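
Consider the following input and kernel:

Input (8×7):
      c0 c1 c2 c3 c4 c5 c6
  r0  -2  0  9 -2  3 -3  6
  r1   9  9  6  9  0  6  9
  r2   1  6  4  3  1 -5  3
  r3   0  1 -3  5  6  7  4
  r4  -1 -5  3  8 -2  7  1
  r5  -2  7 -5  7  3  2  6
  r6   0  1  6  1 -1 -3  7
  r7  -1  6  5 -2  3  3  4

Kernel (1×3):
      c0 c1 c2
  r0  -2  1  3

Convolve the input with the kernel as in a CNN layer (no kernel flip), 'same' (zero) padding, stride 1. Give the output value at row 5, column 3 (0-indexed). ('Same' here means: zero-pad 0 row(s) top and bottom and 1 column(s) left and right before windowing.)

The receptive field on the zero-padded input at this output position is [-5 7 3]. Elementwise product with the kernel and sum: -5·-2 + 7·1 + 3·3.

26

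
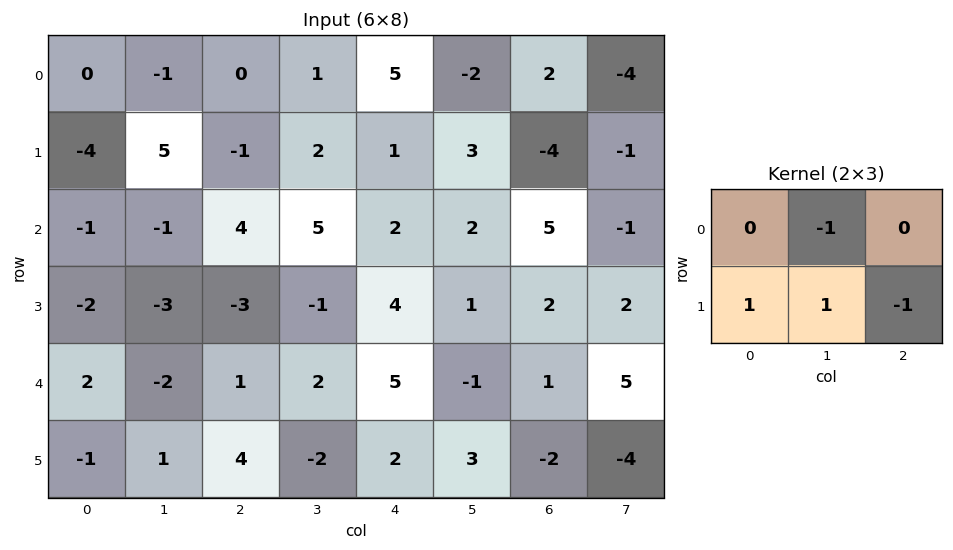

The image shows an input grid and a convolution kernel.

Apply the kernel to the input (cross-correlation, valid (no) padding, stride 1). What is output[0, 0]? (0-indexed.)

The receptive field on the input at this output position is [0 -1 0 / -4 5 -1]. Elementwise product with the kernel and sum: -1·-1 + -4·1 + 5·1 + -1·-1.

3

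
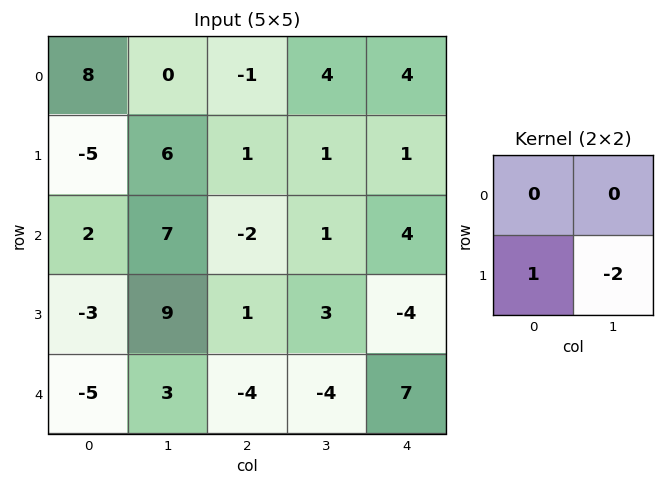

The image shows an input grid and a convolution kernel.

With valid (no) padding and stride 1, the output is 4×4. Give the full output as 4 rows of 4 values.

-17 4 -1 -1
-12 11 -4 -7
-21 7 -5 11
-11 11 4 -18

Output[0,0]: The receptive field on the input at this output position is [8 0 / -5 6]. Elementwise product with the kernel and sum: -5·1 + 6·-2.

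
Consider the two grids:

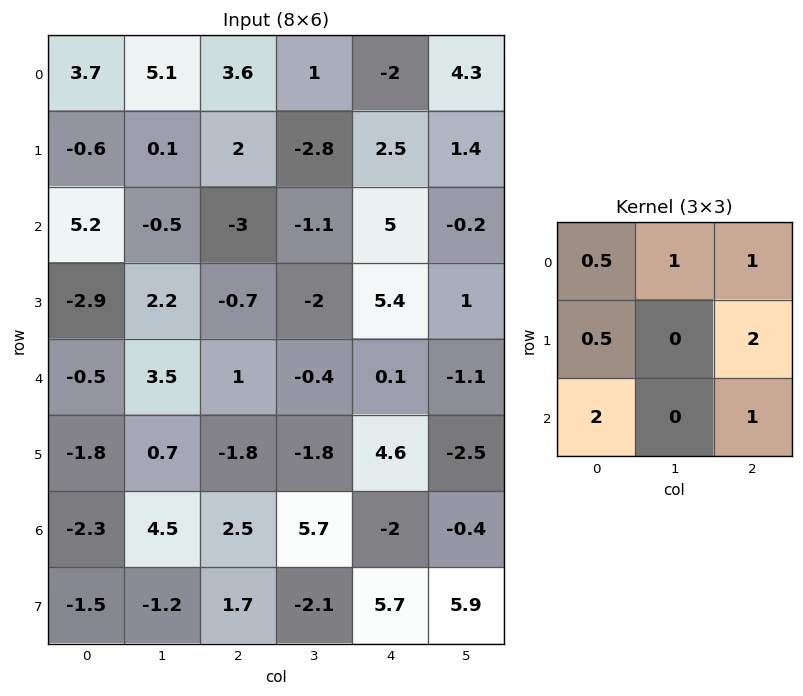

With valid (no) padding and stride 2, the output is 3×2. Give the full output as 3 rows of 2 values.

21.65 5.8
-3.75 14.95
-2.35 11.5

Output[0,0]: The receptive field on the input at this output position is [3.7 5.1 3.6 / -0.6 0.1 2 / 5.2 -0.5 -3]. Elementwise product with the kernel and sum: 3.7·0.5 + 5.1·1 + 3.6·1 + -0.6·0.5 + 2·2 + 5.2·2 + -3·1.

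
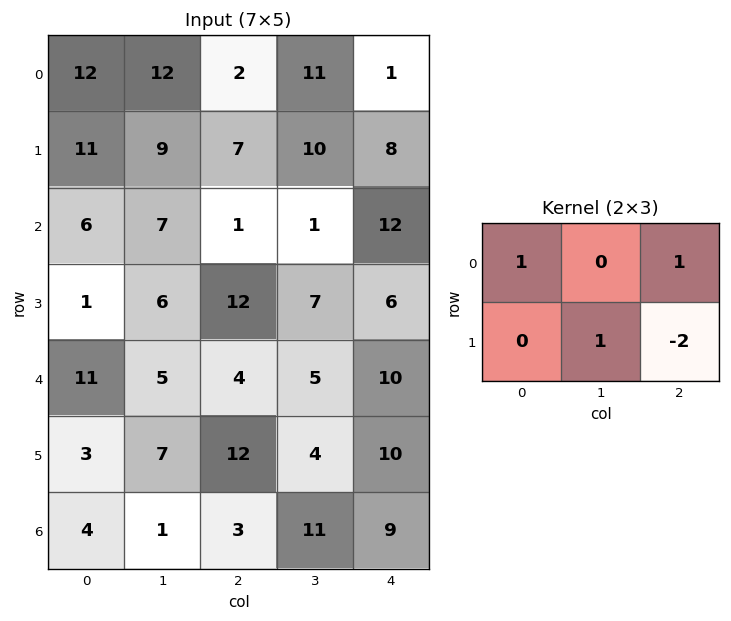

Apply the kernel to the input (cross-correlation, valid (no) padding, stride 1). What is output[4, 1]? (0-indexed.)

14

The receptive field on the input at this output position is [5 4 5 / 7 12 4]. Elementwise product with the kernel and sum: 5·1 + 5·1 + 12·1 + 4·-2.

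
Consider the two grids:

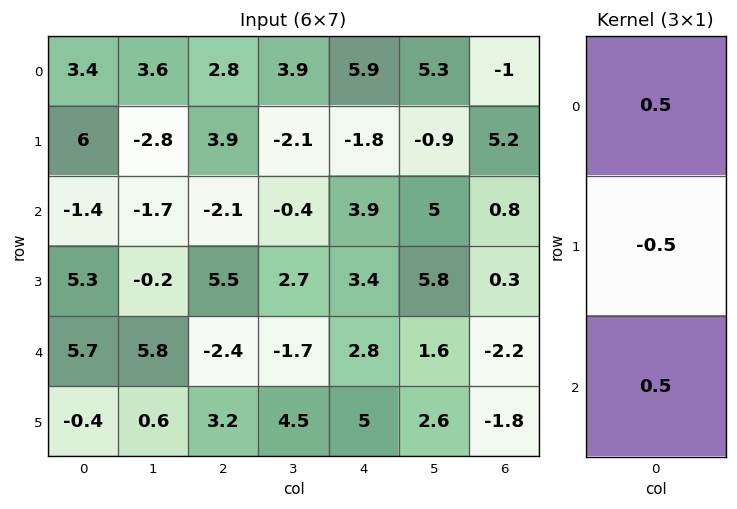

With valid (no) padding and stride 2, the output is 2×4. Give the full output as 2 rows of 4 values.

-2 -1.6 5.8 -2.7
-0.5 -5 1.65 -0.85

Output[0,0]: The receptive field on the input at this output position is [3.4 / 6 / -1.4]. Elementwise product with the kernel and sum: 3.4·0.5 + 6·-0.5 + -1.4·0.5.
Output[0,1]: The receptive field on the input at this output position is [2.8 / 3.9 / -2.1]. Elementwise product with the kernel and sum: 2.8·0.5 + 3.9·-0.5 + -2.1·0.5.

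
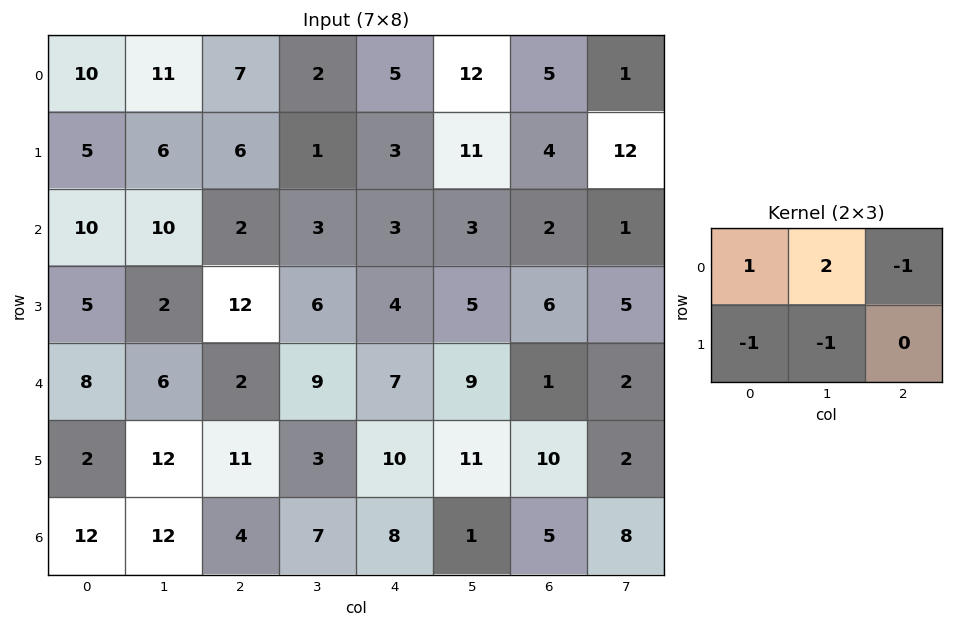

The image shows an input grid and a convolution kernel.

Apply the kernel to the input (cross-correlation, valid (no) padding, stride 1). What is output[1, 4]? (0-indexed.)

15

The receptive field on the input at this output position is [3 11 4 / 3 3 2]. Elementwise product with the kernel and sum: 3·1 + 11·2 + 4·-1 + 3·-1 + 3·-1.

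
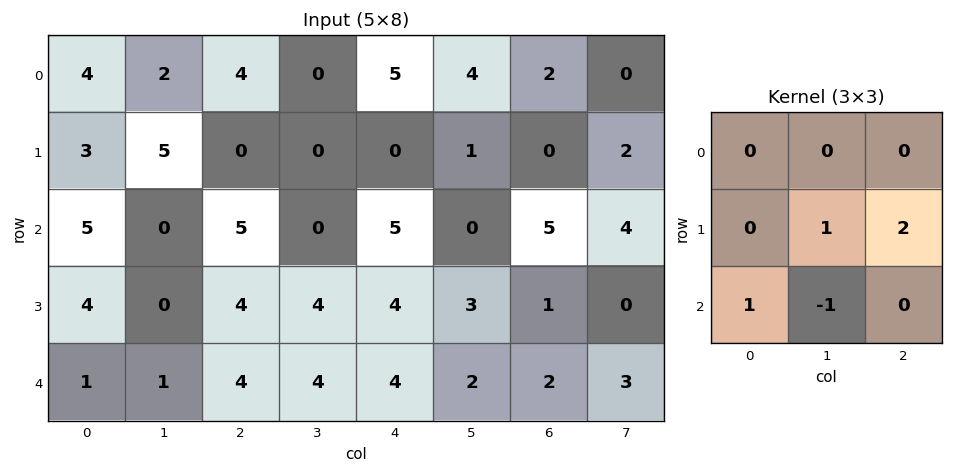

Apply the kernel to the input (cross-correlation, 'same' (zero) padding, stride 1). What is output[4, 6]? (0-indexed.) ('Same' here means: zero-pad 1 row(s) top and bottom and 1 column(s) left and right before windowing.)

8

The receptive field on the zero-padded input at this output position is [3 1 0 / 2 2 3 / 0 0 0]. Elementwise product with the kernel and sum: 2·1 + 3·2 + 0·1 + 0·-1.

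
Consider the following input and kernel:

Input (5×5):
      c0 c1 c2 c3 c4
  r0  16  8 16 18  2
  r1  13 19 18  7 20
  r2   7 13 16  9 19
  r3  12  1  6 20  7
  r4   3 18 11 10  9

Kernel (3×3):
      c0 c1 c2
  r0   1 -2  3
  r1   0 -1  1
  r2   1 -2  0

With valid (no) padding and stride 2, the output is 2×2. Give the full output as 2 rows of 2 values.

Output[0,0]: The receptive field on the input at this output position is [16 8 16 / 13 19 18 / 7 13 16]. Elementwise product with the kernel and sum: 16·1 + 8·-2 + 16·3 + 19·-1 + 18·1 + 7·1 + 13·-2.

28 -3
1 33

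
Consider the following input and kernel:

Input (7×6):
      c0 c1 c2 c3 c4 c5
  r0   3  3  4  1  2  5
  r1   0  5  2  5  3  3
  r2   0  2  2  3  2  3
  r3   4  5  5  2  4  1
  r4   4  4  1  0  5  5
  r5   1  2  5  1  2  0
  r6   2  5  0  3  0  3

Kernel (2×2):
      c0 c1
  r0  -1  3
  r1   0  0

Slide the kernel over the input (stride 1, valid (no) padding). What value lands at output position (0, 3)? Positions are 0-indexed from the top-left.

5

The receptive field on the input at this output position is [1 2 / 5 3]. Elementwise product with the kernel and sum: 1·-1 + 2·3.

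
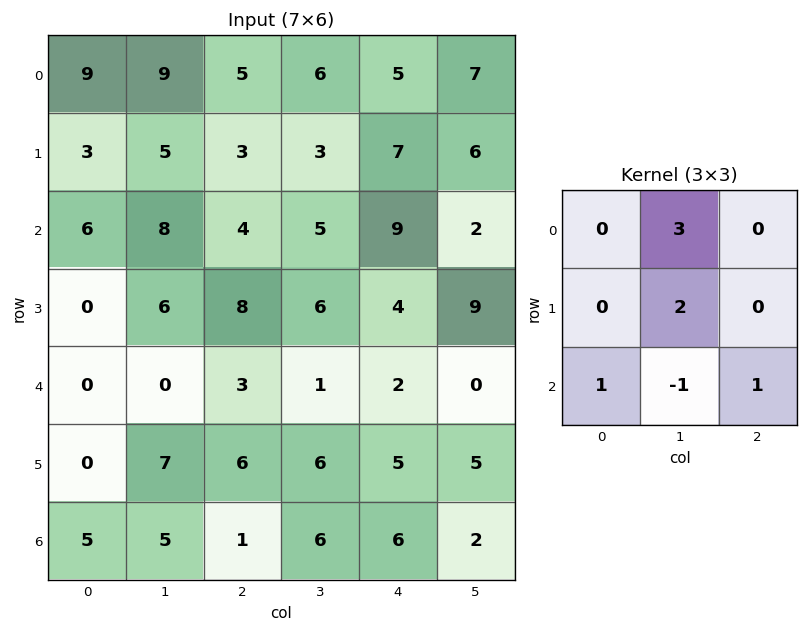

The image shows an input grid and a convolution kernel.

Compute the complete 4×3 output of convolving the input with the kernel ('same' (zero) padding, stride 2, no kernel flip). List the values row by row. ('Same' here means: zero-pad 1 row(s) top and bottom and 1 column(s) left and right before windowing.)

Output[0,0]: The receptive field on the zero-padded input at this output position is [0 0 0 / 0 9 9 / 0 3 5]. Elementwise product with the kernel and sum: 0·3 + 9·2 + 0·1 + 3·-1 + 5·1.
Output[0,1]: The receptive field on the zero-padded input at this output position is [0 0 0 / 9 5 6 / 5 3 3]. Elementwise product with the kernel and sum: 0·3 + 5·2 + 5·1 + 3·-1 + 3·1.

20 15 12
27 21 50
7 37 22
10 20 27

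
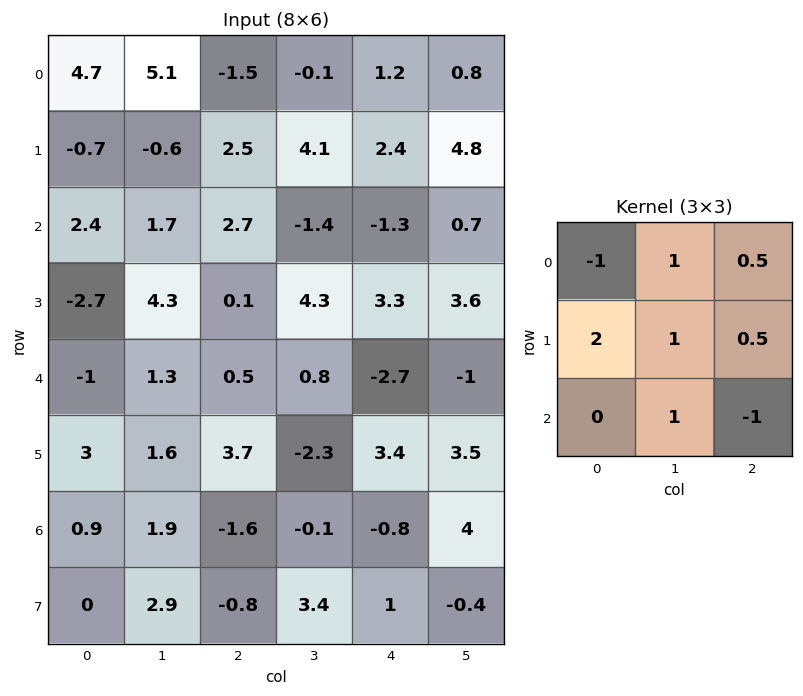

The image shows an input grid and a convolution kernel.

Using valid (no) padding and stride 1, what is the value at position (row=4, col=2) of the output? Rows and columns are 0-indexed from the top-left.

The receptive field on the input at this output position is [0.5 0.8 -2.7 / 3.7 -2.3 3.4 / -1.6 -0.1 -0.8]. Elementwise product with the kernel and sum: 0.5·-1 + 0.8·1 + -2.7·0.5 + 3.7·2 + -2.3·1 + 3.4·0.5 + -0.1·1 + -0.8·-1.

6.45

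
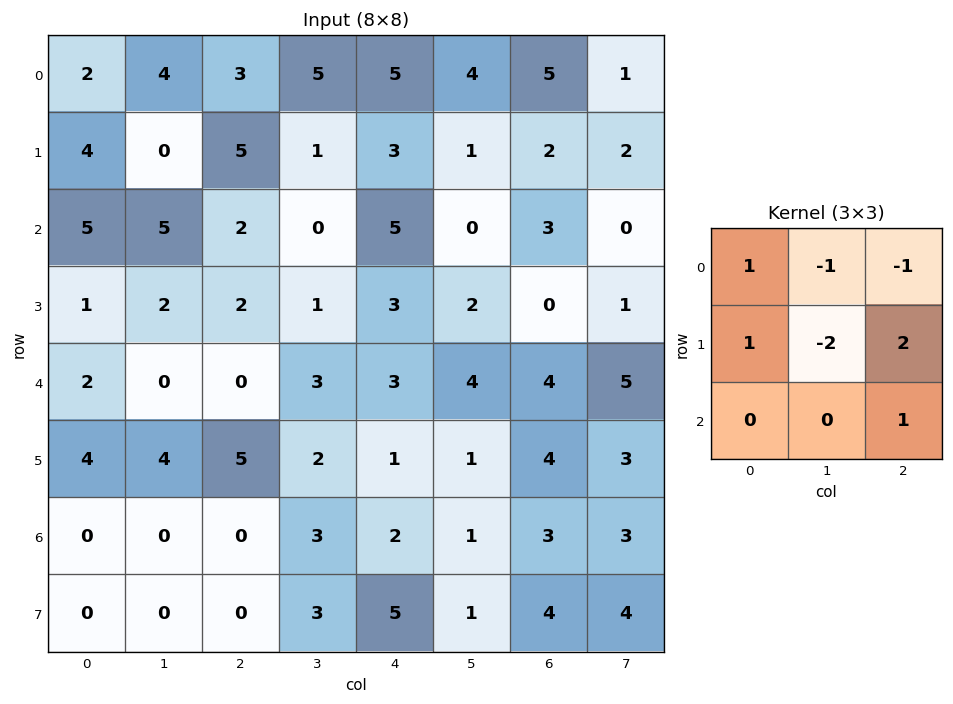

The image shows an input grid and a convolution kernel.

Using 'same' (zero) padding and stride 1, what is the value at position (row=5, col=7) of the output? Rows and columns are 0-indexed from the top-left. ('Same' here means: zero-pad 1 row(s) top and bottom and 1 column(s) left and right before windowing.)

-3

The receptive field on the zero-padded input at this output position is [4 5 0 / 4 3 0 / 3 3 0]. Elementwise product with the kernel and sum: 4·1 + 5·-1 + 0·-1 + 4·1 + 3·-2 + 0·2 + 0·1.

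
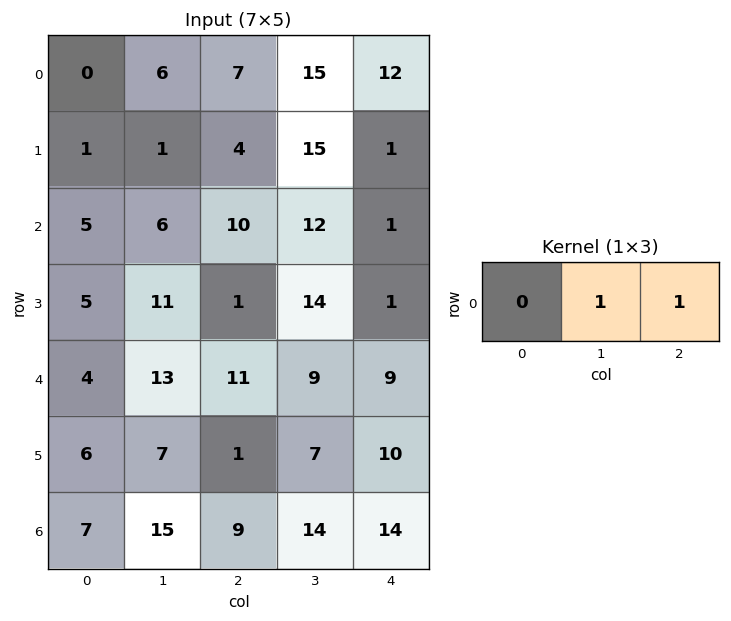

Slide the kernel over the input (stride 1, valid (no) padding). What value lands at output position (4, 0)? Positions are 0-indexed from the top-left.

The receptive field on the input at this output position is [4 13 11]. Elementwise product with the kernel and sum: 13·1 + 11·1.

24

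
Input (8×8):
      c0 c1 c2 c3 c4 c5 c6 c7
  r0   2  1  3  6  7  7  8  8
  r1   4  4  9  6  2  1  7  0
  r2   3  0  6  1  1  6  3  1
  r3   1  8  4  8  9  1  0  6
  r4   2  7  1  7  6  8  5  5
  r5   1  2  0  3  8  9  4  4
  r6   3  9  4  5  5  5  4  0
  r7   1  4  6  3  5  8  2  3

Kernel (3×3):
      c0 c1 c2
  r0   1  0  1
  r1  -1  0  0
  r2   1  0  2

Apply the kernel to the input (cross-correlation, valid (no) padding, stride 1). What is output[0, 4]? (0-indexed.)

20

The receptive field on the input at this output position is [7 7 8 / 2 1 7 / 1 6 3]. Elementwise product with the kernel and sum: 7·1 + 8·1 + 2·-1 + 1·1 + 3·2.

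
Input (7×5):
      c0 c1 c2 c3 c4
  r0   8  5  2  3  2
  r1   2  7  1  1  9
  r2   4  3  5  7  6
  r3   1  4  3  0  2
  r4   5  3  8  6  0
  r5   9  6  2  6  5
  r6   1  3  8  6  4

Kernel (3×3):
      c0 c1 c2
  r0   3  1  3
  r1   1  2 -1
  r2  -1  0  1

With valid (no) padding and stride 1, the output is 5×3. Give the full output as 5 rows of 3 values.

Output[0,0]: The receptive field on the input at this output position is [8 5 2 / 2 7 1 / 4 3 5]. Elementwise product with the kernel and sum: 8·3 + 5·1 + 2·3 + 2·1 + 7·2 + 1·-1 + 4·-1 + 5·1.
Output[0,1]: The receptive field on the input at this output position is [5 2 3 / 7 1 1 / 3 5 7]. Elementwise product with the kernel and sum: 5·3 + 2·1 + 3·3 + 7·1 + 1·2 + 1·-1 + 3·-1 + 7·1.

51 38 10
23 27 43
39 48 33
12 28 38
68 42 35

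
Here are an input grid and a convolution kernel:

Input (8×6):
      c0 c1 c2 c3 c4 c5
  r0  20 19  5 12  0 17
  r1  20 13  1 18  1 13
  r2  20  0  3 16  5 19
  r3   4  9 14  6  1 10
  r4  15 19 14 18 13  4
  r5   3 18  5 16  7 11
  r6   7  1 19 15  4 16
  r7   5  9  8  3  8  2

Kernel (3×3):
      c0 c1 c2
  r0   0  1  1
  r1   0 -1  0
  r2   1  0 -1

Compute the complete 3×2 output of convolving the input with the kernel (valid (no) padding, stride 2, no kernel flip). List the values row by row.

28 -8
-5 16
3 30

Output[0,0]: The receptive field on the input at this output position is [20 19 5 / 20 13 1 / 20 0 3]. Elementwise product with the kernel and sum: 19·1 + 5·1 + 13·-1 + 20·1 + 3·-1.
Output[0,1]: The receptive field on the input at this output position is [5 12 0 / 1 18 1 / 3 16 5]. Elementwise product with the kernel and sum: 12·1 + 0·1 + 18·-1 + 3·1 + 5·-1.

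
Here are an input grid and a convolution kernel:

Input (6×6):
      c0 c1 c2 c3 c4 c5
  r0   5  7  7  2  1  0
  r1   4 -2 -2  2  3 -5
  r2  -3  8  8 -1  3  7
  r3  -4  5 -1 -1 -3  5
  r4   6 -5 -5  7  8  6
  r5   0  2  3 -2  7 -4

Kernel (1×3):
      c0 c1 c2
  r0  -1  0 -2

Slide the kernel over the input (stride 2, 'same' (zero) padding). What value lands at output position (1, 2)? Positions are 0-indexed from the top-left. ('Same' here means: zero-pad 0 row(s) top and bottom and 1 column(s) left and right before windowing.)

The receptive field on the zero-padded input at this output position is [-1 3 7]. Elementwise product with the kernel and sum: -1·-1 + 7·-2.

-13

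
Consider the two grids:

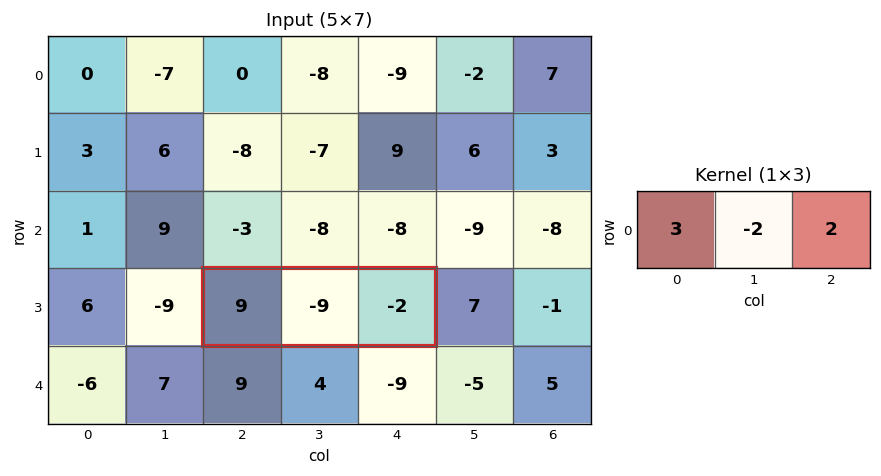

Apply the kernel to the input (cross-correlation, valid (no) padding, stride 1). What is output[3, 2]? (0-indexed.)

41

The receptive field on the input at this output position is [9 -9 -2]. Elementwise product with the kernel and sum: 9·3 + -9·-2 + -2·2.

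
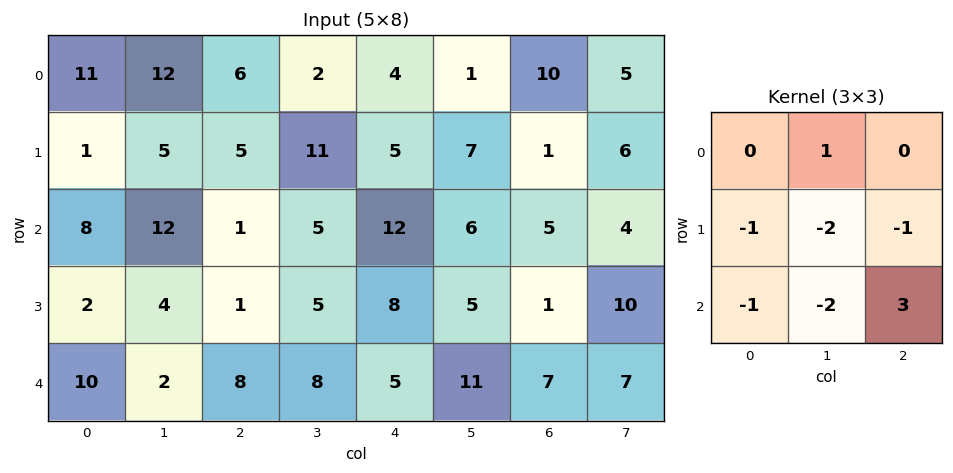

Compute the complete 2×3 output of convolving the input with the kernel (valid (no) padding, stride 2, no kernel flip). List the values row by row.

-33 -5 -28
11 -23 -19

Output[0,0]: The receptive field on the input at this output position is [11 12 6 / 1 5 5 / 8 12 1]. Elementwise product with the kernel and sum: 12·1 + 1·-1 + 5·-2 + 5·-1 + 8·-1 + 12·-2 + 1·3.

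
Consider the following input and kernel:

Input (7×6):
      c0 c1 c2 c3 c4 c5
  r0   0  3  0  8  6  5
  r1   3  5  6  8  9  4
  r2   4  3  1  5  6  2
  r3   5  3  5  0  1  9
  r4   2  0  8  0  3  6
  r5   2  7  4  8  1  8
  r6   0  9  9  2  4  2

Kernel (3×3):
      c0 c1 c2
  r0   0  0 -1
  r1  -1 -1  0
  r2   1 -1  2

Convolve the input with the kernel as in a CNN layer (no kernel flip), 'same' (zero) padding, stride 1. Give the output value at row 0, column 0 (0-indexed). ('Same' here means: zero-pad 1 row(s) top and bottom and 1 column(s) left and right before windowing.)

The receptive field on the zero-padded input at this output position is [0 0 0 / 0 0 3 / 0 3 5]. Elementwise product with the kernel and sum: 0·-1 + 0·-1 + 0·-1 + 0·1 + 3·-1 + 5·2.

7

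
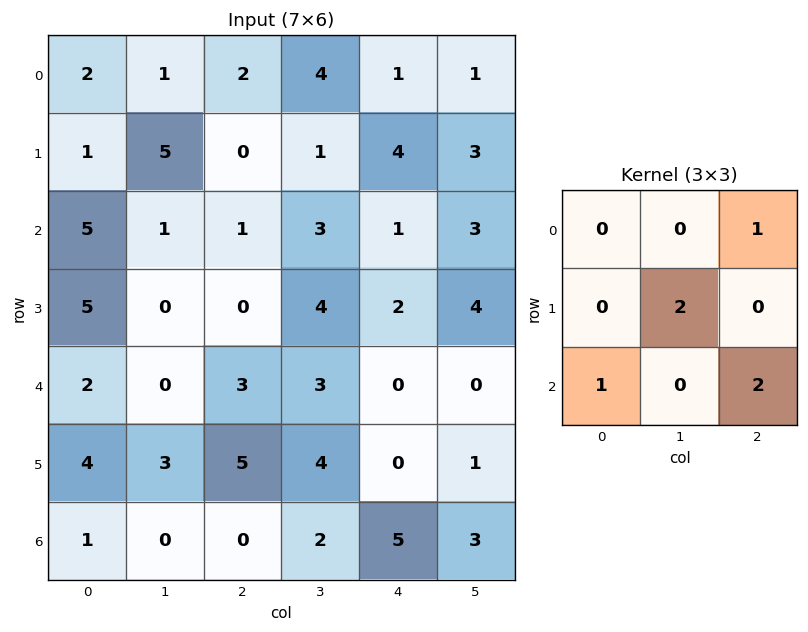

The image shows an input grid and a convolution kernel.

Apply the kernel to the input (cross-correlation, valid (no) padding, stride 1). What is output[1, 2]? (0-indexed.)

14

The receptive field on the input at this output position is [0 1 4 / 1 3 1 / 0 4 2]. Elementwise product with the kernel and sum: 4·1 + 3·2 + 0·1 + 2·2.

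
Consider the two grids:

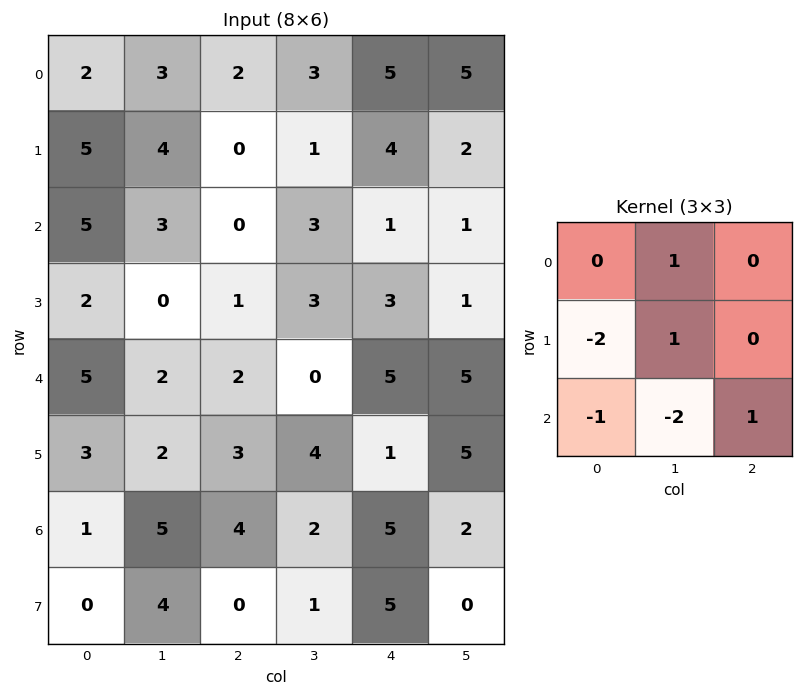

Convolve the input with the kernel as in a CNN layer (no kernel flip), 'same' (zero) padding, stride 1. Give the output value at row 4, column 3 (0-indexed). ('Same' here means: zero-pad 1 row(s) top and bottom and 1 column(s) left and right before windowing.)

-11

The receptive field on the zero-padded input at this output position is [1 3 3 / 2 0 5 / 3 4 1]. Elementwise product with the kernel and sum: 3·1 + 2·-2 + 0·1 + 3·-1 + 4·-2 + 1·1.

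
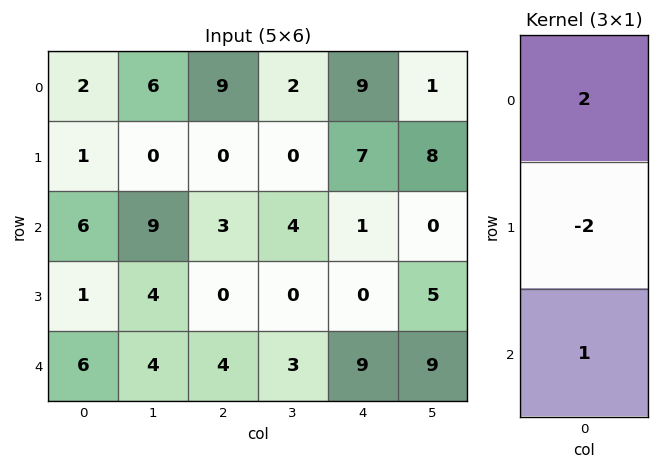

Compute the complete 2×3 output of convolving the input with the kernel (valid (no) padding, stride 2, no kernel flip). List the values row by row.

Output[0,0]: The receptive field on the input at this output position is [2 / 1 / 6]. Elementwise product with the kernel and sum: 2·2 + 1·-2 + 6·1.

8 21 5
16 10 11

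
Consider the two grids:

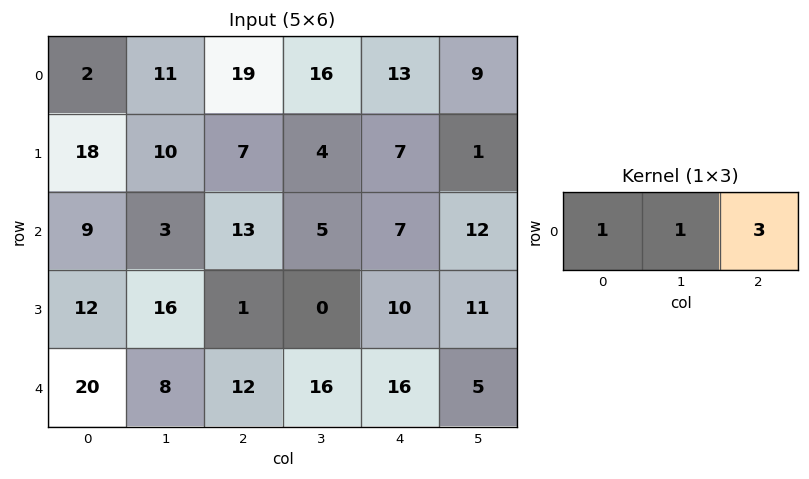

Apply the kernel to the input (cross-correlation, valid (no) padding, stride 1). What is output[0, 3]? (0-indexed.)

The receptive field on the input at this output position is [16 13 9]. Elementwise product with the kernel and sum: 16·1 + 13·1 + 9·3.

56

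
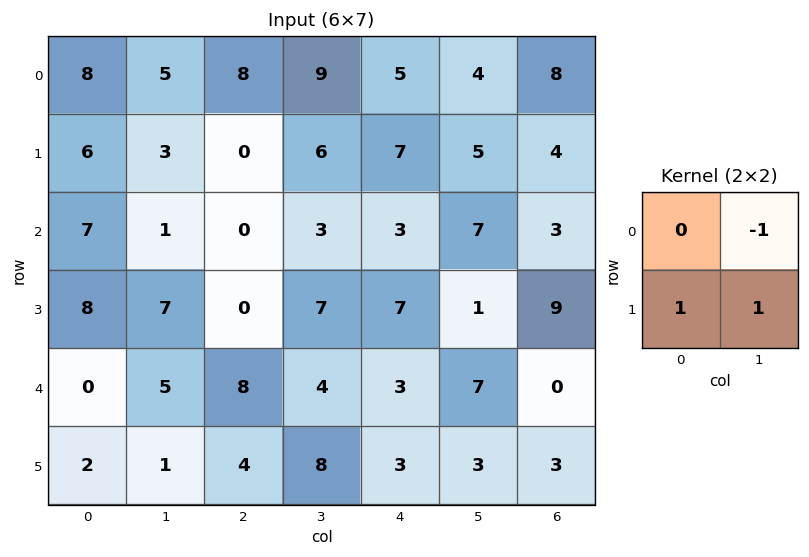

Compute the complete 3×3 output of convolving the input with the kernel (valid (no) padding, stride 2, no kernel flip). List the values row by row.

Output[0,0]: The receptive field on the input at this output position is [8 5 / 6 3]. Elementwise product with the kernel and sum: 5·-1 + 6·1 + 3·1.

4 -3 8
14 4 1
-2 8 -1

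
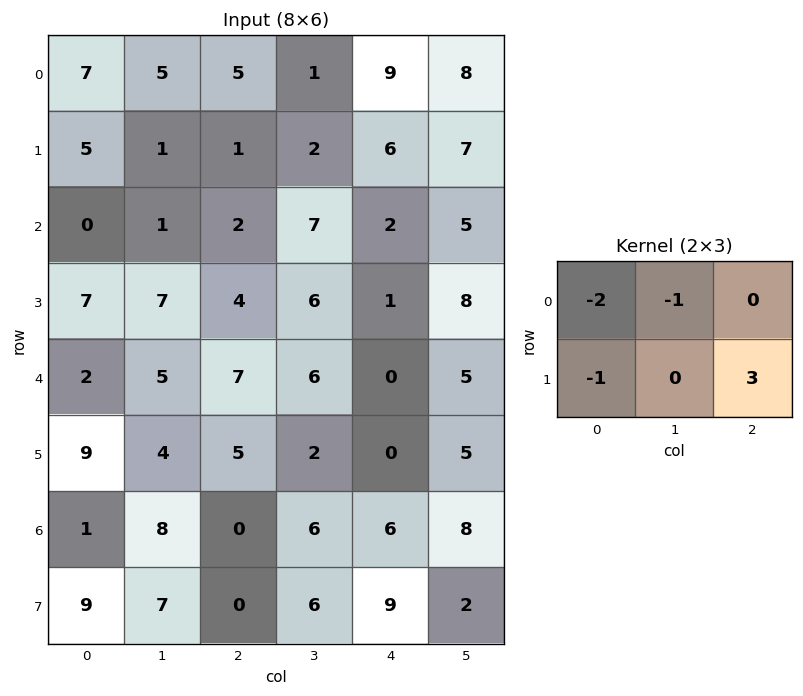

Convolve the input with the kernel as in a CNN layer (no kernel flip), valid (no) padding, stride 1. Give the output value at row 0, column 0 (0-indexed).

The receptive field on the input at this output position is [7 5 5 / 5 1 1]. Elementwise product with the kernel and sum: 7·-2 + 5·-1 + 5·-1 + 1·3.

-21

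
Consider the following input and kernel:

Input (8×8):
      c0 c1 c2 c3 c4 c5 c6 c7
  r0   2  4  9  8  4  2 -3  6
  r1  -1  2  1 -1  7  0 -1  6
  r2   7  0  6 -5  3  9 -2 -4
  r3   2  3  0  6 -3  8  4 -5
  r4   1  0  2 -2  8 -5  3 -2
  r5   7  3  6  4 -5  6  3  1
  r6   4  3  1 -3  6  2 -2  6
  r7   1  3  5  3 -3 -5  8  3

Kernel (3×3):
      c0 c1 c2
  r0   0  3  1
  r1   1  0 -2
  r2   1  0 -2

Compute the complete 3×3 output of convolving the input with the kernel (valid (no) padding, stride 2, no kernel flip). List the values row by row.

13 15 19
5 -20 16
-1 7 -13

Output[0,0]: The receptive field on the input at this output position is [2 4 9 / -1 2 1 / 7 0 6]. Elementwise product with the kernel and sum: 4·3 + 9·1 + -1·1 + 1·-2 + 7·1 + 6·-2.
Output[0,1]: The receptive field on the input at this output position is [9 8 4 / 1 -1 7 / 6 -5 3]. Elementwise product with the kernel and sum: 8·3 + 4·1 + 1·1 + 7·-2 + 6·1 + 3·-2.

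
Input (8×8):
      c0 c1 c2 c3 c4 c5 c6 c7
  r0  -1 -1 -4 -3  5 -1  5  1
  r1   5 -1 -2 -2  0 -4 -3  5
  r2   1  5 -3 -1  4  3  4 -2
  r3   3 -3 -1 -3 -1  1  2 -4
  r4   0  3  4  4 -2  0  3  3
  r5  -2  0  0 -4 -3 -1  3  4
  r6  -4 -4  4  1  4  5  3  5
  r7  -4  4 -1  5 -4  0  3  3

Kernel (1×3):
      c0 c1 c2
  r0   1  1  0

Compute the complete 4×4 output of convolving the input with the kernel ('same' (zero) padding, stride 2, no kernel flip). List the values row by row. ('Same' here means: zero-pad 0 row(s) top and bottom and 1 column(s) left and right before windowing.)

-1 -5 2 4
1 2 3 7
0 7 2 3
-4 0 5 8

Output[0,0]: The receptive field on the zero-padded input at this output position is [0 -1 -1]. Elementwise product with the kernel and sum: 0·1 + -1·1.
Output[0,1]: The receptive field on the zero-padded input at this output position is [-1 -4 -3]. Elementwise product with the kernel and sum: -1·1 + -4·1.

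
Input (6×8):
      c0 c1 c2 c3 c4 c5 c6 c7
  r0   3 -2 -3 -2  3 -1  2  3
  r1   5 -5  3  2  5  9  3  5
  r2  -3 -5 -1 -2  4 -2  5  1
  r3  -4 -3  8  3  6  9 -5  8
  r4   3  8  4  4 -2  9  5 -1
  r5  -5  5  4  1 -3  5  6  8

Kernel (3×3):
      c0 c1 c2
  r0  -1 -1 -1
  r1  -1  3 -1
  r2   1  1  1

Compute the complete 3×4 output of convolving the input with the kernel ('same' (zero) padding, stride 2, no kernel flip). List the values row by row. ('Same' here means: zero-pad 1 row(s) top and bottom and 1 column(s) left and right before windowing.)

Output[0,0]: The receptive field on the zero-padded input at this output position is [0 0 0 / 0 3 -2 / 0 5 -5]. Elementwise product with the kernel and sum: 0·-1 + 0·-1 + 0·-1 + 0·-1 + 3·3 + -2·-1 + 0·1 + 5·1 + -5·1.

11 -5 28 21
-11 12 18 11
8 2 -34 14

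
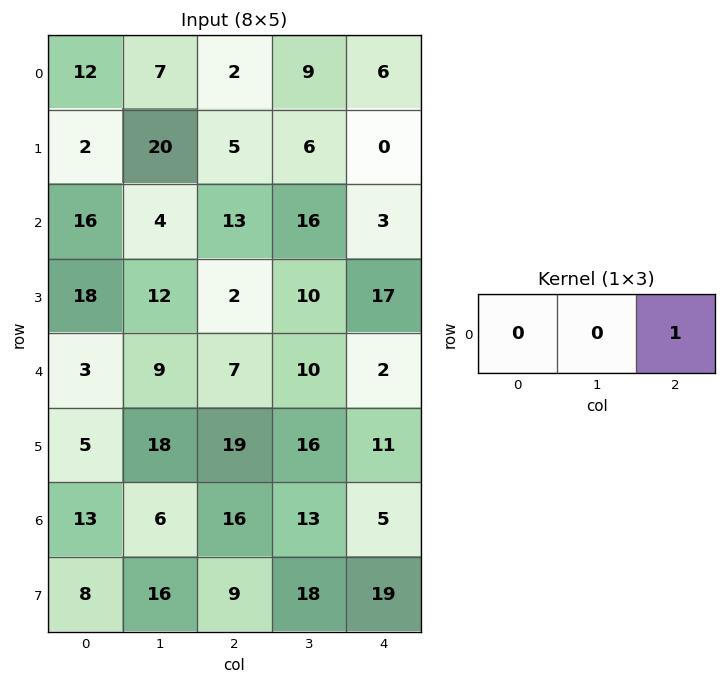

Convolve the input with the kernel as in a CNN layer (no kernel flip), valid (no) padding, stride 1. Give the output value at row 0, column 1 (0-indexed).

The receptive field on the input at this output position is [7 2 9]. Elementwise product with the kernel and sum: 9·1.

9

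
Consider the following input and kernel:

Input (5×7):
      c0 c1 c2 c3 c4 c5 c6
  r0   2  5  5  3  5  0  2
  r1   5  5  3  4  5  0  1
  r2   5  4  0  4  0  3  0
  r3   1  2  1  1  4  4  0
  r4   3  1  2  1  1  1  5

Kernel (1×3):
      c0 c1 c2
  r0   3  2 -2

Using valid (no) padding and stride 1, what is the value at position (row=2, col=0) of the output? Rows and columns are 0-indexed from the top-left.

The receptive field on the input at this output position is [5 4 0]. Elementwise product with the kernel and sum: 5·3 + 4·2 + 0·-2.

23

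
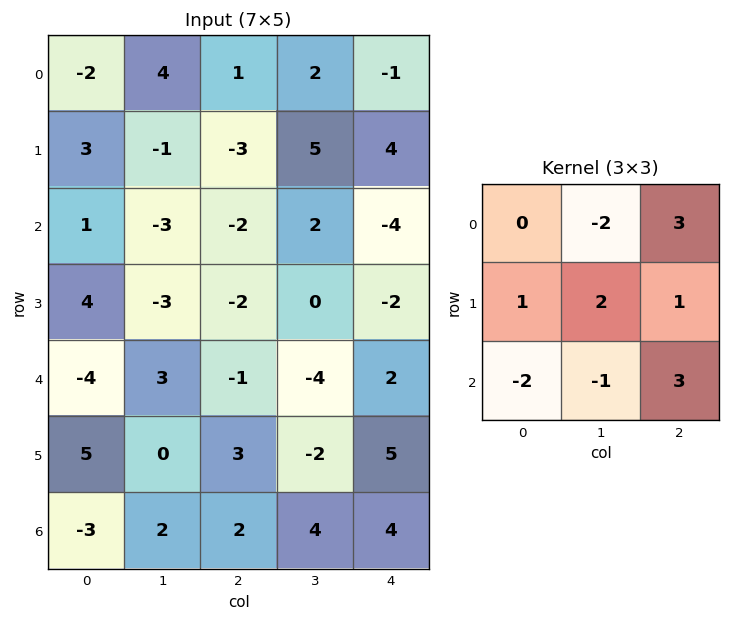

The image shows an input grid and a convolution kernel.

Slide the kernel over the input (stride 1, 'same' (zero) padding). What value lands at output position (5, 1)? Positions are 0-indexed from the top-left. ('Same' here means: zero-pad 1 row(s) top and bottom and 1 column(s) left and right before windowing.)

The receptive field on the zero-padded input at this output position is [-4 3 -1 / 5 0 3 / -3 2 2]. Elementwise product with the kernel and sum: 3·-2 + -1·3 + 5·1 + 0·2 + 3·1 + -3·-2 + 2·-1 + 2·3.

9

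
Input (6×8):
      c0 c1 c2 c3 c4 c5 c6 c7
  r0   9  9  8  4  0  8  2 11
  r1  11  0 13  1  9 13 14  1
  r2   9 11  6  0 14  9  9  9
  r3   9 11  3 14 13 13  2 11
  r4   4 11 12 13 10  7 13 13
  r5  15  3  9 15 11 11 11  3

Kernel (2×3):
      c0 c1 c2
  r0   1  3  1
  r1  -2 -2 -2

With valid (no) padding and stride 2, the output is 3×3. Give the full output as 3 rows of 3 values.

-4 -26 -46
2 -40 -6
-5 -9 -22

Output[0,0]: The receptive field on the input at this output position is [9 9 8 / 11 0 13]. Elementwise product with the kernel and sum: 9·1 + 9·3 + 8·1 + 11·-2 + 0·-2 + 13·-2.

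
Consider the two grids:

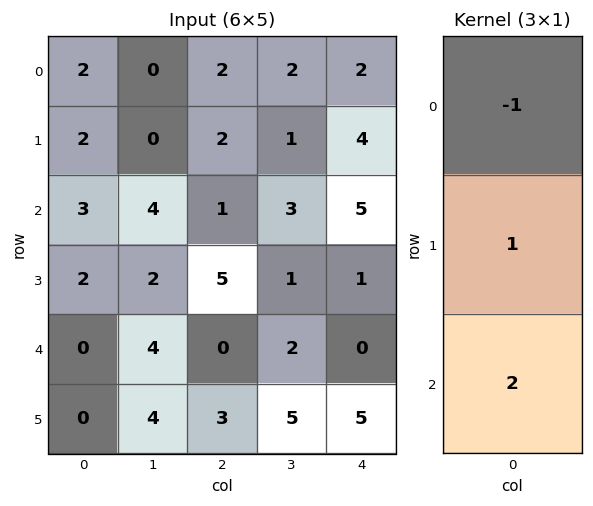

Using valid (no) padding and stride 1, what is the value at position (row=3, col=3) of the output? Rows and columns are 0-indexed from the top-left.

11

The receptive field on the input at this output position is [1 / 2 / 5]. Elementwise product with the kernel and sum: 1·-1 + 2·1 + 5·2.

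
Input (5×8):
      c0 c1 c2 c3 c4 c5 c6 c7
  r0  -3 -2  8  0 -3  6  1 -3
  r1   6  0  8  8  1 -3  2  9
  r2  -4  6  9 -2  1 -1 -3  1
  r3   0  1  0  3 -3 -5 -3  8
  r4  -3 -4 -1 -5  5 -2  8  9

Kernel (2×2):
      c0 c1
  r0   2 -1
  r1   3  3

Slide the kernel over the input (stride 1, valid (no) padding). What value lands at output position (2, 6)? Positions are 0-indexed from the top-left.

The receptive field on the input at this output position is [-3 1 / -3 8]. Elementwise product with the kernel and sum: -3·2 + 1·-1 + -3·3 + 8·3.

8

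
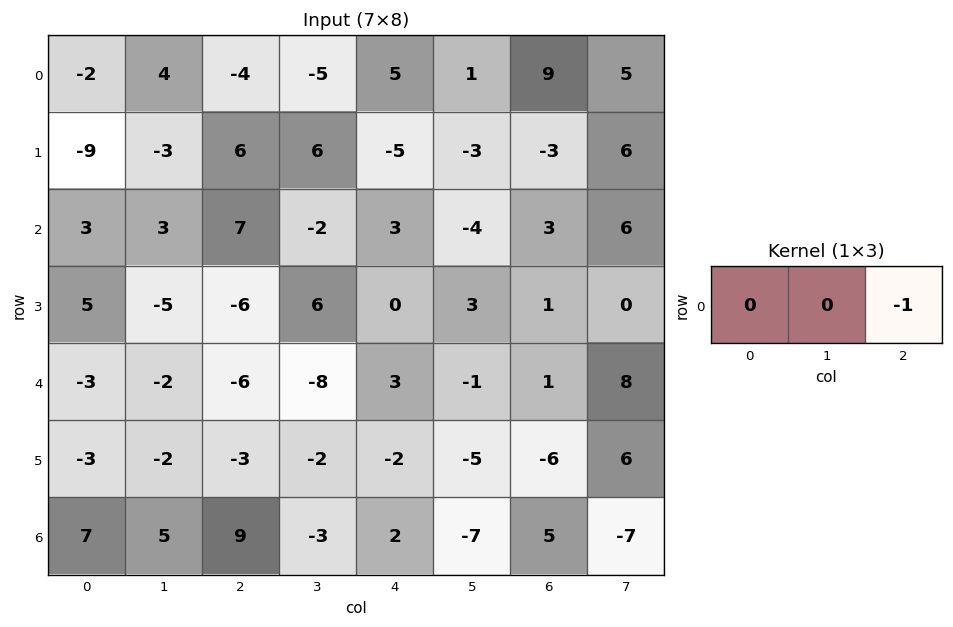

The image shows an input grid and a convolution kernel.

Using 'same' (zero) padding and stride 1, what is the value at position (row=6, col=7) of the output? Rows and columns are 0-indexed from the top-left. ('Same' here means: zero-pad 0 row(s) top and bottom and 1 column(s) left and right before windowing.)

The receptive field on the zero-padded input at this output position is [5 -7 0]. Elementwise product with the kernel and sum: 0·-1.

0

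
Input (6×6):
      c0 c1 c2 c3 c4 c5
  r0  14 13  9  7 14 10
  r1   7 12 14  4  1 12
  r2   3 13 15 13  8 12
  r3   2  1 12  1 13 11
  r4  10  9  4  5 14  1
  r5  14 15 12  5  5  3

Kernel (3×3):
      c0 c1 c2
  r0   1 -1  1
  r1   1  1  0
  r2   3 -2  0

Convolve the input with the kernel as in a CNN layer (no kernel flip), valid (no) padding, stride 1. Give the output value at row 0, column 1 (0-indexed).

46

The receptive field on the input at this output position is [13 9 7 / 12 14 4 / 13 15 13]. Elementwise product with the kernel and sum: 13·1 + 9·-1 + 7·1 + 12·1 + 14·1 + 13·3 + 15·-2.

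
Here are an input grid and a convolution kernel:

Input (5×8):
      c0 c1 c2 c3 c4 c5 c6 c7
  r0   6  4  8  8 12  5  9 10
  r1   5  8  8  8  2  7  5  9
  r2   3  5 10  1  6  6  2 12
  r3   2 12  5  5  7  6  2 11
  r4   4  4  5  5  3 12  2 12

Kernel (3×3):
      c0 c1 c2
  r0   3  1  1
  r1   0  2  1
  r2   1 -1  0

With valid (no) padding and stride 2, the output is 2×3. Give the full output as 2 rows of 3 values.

Output[0,0]: The receptive field on the input at this output position is [6 4 8 / 5 8 8 / 3 5 10]. Elementwise product with the kernel and sum: 6·3 + 4·1 + 8·1 + 8·2 + 8·1 + 3·1 + 5·-1.
Output[0,1]: The receptive field on the input at this output position is [8 8 12 / 8 8 2 / 10 1 6]. Elementwise product with the kernel and sum: 8·3 + 8·1 + 12·1 + 8·2 + 2·1 + 10·1 + 1·-1.

52 71 69
53 54 31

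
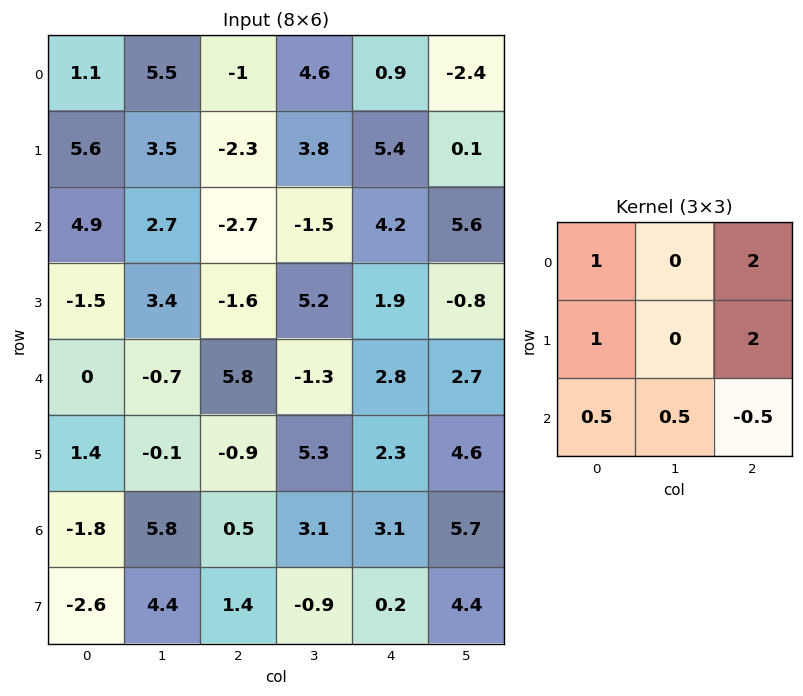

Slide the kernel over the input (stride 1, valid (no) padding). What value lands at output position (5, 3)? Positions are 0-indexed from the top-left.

The receptive field on the input at this output position is [5.3 2.3 4.6 / 3.1 3.1 5.7 / -0.9 0.2 4.4]. Elementwise product with the kernel and sum: 5.3·1 + 4.6·2 + 3.1·1 + 5.7·2 + -0.9·0.5 + 0.2·0.5 + 4.4·-0.5.

26.45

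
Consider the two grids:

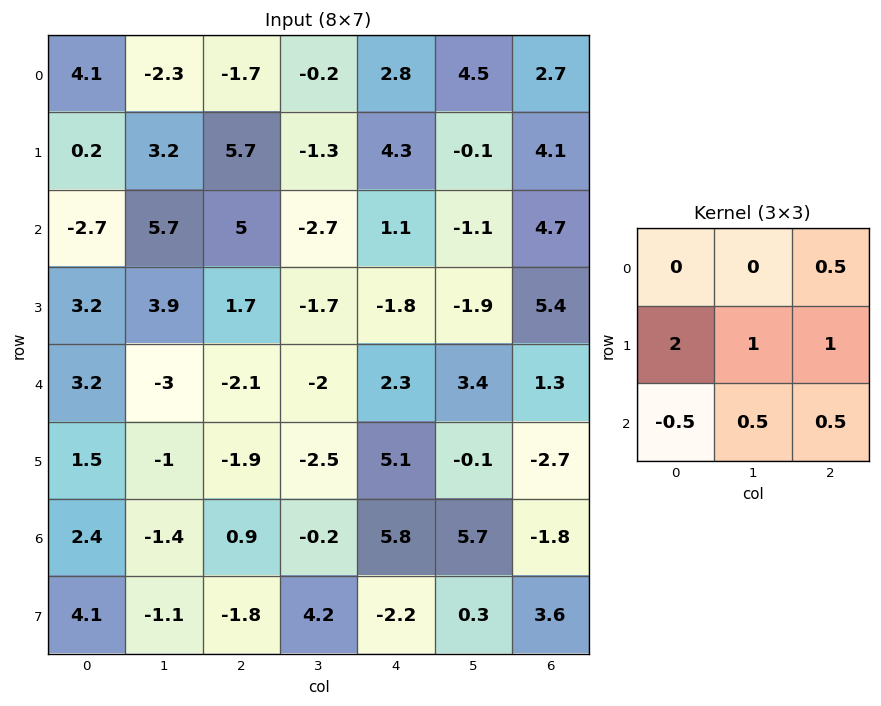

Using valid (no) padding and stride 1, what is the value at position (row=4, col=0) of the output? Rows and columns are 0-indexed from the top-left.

-2.4

The receptive field on the input at this output position is [3.2 -3 -2.1 / 1.5 -1 -1.9 / 2.4 -1.4 0.9]. Elementwise product with the kernel and sum: -2.1·0.5 + 1.5·2 + -1·1 + -1.9·1 + 2.4·-0.5 + -1.4·0.5 + 0.9·0.5.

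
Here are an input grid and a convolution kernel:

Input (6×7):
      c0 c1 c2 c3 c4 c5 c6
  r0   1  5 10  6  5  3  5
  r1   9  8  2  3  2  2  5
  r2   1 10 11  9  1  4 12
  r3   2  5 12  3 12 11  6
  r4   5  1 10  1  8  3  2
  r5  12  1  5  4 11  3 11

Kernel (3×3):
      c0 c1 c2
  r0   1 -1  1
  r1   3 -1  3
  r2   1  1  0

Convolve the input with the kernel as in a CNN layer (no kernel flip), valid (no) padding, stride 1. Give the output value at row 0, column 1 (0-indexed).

53

The receptive field on the input at this output position is [5 10 6 / 8 2 3 / 10 11 9]. Elementwise product with the kernel and sum: 5·1 + 10·-1 + 6·1 + 8·3 + 2·-1 + 3·3 + 10·1 + 11·1.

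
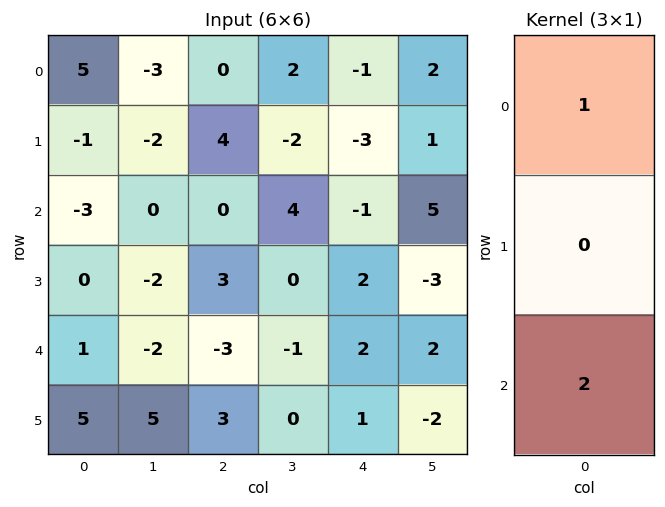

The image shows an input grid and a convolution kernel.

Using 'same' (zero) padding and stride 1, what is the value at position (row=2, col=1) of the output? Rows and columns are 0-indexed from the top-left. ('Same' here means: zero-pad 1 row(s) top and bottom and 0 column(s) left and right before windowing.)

-6

The receptive field on the zero-padded input at this output position is [-2 / 0 / -2]. Elementwise product with the kernel and sum: -2·1 + -2·2.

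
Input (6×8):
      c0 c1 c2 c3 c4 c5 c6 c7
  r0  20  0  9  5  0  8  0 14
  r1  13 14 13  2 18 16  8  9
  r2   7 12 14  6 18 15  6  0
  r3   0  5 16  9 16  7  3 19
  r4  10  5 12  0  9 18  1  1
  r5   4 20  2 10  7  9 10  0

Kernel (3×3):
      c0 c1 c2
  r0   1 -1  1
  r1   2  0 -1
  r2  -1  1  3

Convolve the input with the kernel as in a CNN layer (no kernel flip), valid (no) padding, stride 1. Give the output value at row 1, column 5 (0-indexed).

The receptive field on the input at this output position is [16 8 9 / 15 6 0 / 7 3 19]. Elementwise product with the kernel and sum: 16·1 + 8·-1 + 9·1 + 15·2 + 0·-1 + 7·-1 + 3·1 + 19·3.

100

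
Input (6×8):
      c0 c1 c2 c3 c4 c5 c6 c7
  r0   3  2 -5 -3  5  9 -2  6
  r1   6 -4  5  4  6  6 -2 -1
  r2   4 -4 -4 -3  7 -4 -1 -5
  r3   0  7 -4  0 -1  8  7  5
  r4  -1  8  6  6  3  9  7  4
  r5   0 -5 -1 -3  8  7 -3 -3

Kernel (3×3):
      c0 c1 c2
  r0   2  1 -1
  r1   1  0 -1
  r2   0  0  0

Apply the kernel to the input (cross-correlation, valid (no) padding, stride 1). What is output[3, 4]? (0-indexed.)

-5

The receptive field on the input at this output position is [-1 8 7 / 3 9 7 / 8 7 -3]. Elementwise product with the kernel and sum: -1·2 + 8·1 + 7·-1 + 3·1 + 7·-1.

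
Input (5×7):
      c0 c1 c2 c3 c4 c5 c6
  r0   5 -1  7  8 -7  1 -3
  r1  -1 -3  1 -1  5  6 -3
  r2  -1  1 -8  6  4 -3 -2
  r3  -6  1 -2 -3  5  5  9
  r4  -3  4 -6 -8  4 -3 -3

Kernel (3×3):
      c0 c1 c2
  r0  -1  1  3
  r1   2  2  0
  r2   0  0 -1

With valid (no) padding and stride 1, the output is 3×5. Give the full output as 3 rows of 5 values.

Output[0,0]: The receptive field on the input at this output position is [5 -1 7 / -1 -3 1 / -1 1 -8]. Elementwise product with the kernel and sum: 5·-1 + -1·1 + 7·3 + -1·2 + -3·2 + -8·-1.

15 22 -24 -1 23
3 -10 4 39 -15
-26 15 12 -4 10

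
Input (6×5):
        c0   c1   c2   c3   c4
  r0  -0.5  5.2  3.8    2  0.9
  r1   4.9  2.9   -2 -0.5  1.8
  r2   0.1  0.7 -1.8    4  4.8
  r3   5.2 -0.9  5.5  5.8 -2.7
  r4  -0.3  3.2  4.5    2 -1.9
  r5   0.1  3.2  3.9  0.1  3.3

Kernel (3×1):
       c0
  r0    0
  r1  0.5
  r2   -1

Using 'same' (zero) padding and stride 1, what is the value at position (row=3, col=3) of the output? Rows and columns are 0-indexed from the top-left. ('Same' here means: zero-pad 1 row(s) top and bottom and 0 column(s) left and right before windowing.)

0.9

The receptive field on the zero-padded input at this output position is [4 / 5.8 / 2]. Elementwise product with the kernel and sum: 5.8·0.5 + 2·-1.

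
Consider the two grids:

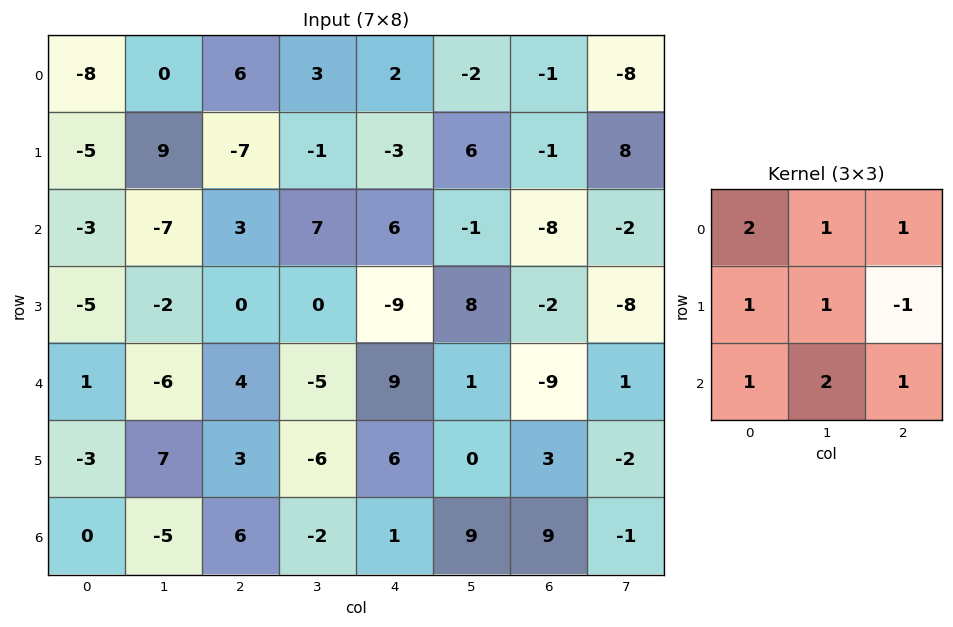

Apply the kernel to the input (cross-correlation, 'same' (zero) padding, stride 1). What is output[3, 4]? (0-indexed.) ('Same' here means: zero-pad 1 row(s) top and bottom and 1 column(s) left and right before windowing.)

16

The receptive field on the zero-padded input at this output position is [7 6 -1 / 0 -9 8 / -5 9 1]. Elementwise product with the kernel and sum: 7·2 + 6·1 + -1·1 + 0·1 + -9·1 + 8·-1 + -5·1 + 9·2 + 1·1.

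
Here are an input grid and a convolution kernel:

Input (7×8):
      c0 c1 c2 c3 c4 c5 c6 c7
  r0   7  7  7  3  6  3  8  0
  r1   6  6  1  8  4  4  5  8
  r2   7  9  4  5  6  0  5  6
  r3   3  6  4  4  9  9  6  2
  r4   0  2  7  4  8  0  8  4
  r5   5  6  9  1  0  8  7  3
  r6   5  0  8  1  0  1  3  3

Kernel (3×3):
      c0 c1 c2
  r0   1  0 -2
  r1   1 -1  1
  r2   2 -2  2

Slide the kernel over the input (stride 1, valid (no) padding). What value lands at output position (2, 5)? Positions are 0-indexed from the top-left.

The receptive field on the input at this output position is [0 5 6 / 9 6 2 / 0 8 4]. Elementwise product with the kernel and sum: 0·1 + 6·-2 + 9·1 + 6·-1 + 2·1 + 0·2 + 8·-2 + 4·2.

-15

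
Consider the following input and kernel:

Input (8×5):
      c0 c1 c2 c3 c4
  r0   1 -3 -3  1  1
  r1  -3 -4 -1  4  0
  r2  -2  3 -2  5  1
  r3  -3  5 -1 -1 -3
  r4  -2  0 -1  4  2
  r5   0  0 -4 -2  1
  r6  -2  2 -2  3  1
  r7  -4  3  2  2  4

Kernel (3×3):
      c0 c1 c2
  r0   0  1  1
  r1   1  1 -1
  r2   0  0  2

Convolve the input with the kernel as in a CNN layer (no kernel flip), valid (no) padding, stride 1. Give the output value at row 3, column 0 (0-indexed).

The receptive field on the input at this output position is [-3 5 -1 / -2 0 -1 / 0 0 -4]. Elementwise product with the kernel and sum: 5·1 + -1·1 + -2·1 + 0·1 + -1·-1 + -4·2.

-5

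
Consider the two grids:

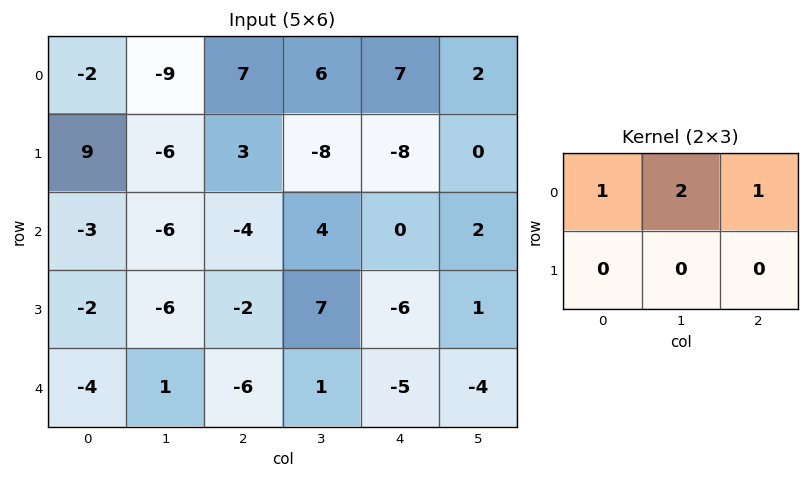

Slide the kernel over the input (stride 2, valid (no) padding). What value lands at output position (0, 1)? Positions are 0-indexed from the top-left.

26

The receptive field on the input at this output position is [7 6 7 / 3 -8 -8]. Elementwise product with the kernel and sum: 7·1 + 6·2 + 7·1.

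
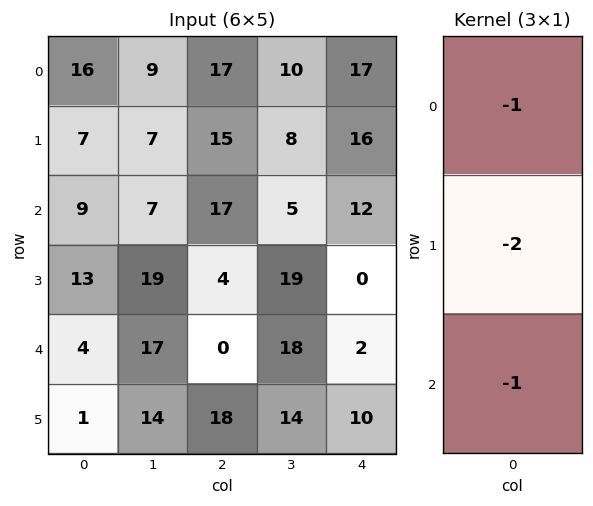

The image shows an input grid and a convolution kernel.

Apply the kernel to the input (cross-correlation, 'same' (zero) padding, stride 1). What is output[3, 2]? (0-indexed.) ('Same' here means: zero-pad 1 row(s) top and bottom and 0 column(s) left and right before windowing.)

-25

The receptive field on the zero-padded input at this output position is [17 / 4 / 0]. Elementwise product with the kernel and sum: 17·-1 + 4·-2 + 0·-1.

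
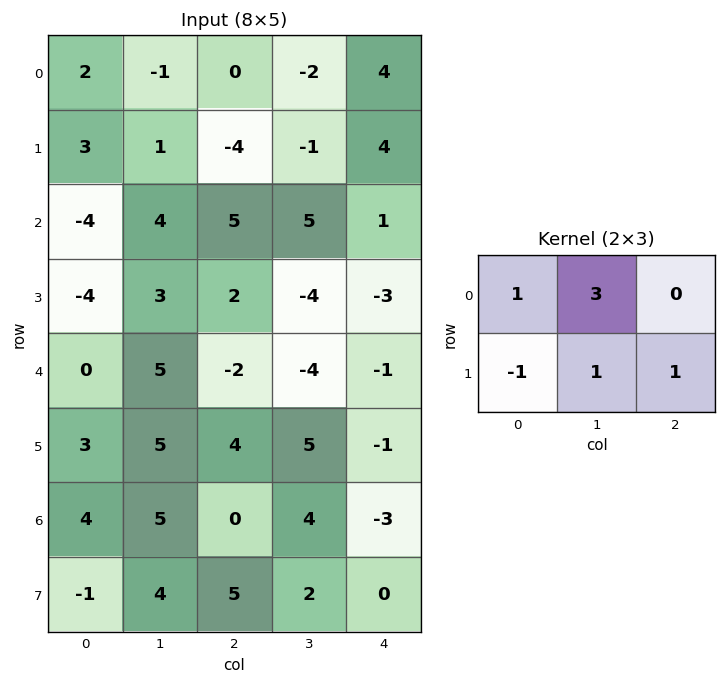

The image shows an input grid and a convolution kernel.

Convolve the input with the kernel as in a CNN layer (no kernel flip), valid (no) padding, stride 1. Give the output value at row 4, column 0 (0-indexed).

The receptive field on the input at this output position is [0 5 -2 / 3 5 4]. Elementwise product with the kernel and sum: 0·1 + 5·3 + 3·-1 + 5·1 + 4·1.

21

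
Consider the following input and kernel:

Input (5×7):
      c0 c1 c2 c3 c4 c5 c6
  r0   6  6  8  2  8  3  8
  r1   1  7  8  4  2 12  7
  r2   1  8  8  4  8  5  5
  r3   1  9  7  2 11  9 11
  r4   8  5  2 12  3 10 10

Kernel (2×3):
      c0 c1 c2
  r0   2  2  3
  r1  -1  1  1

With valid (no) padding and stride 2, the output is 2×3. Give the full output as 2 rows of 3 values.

62 42 63
57 54 50

Output[0,0]: The receptive field on the input at this output position is [6 6 8 / 1 7 8]. Elementwise product with the kernel and sum: 6·2 + 6·2 + 8·3 + 1·-1 + 7·1 + 8·1.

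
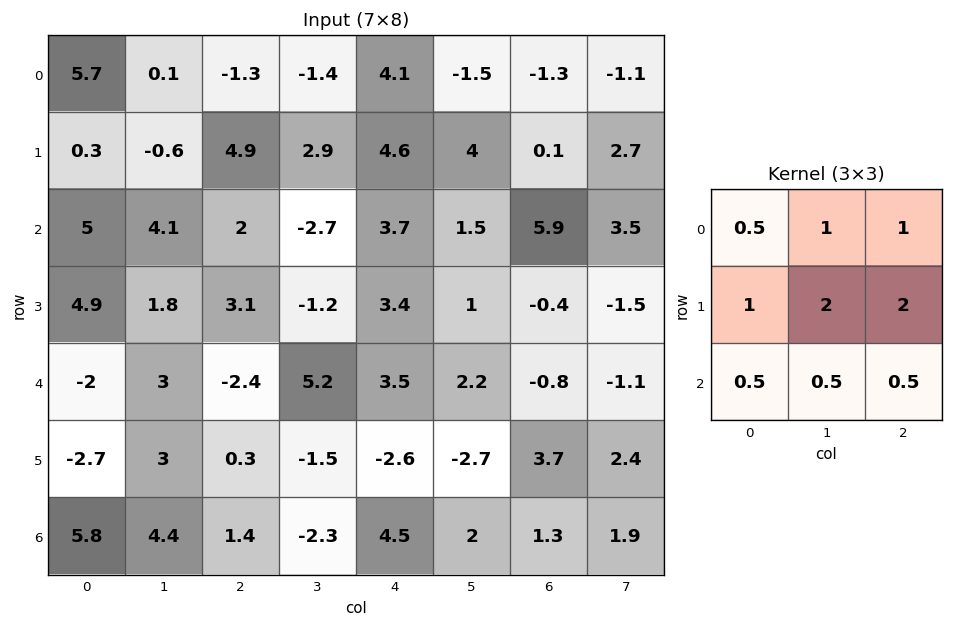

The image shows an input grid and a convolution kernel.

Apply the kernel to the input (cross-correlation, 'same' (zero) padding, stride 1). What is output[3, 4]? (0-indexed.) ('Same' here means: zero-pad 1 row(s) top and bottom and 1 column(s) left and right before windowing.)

The receptive field on the zero-padded input at this output position is [-2.7 3.7 1.5 / -1.2 3.4 1 / 5.2 3.5 2.2]. Elementwise product with the kernel and sum: -2.7·0.5 + 3.7·1 + 1.5·1 + -1.2·1 + 3.4·2 + 1·2 + 5.2·0.5 + 3.5·0.5 + 2.2·0.5.

16.9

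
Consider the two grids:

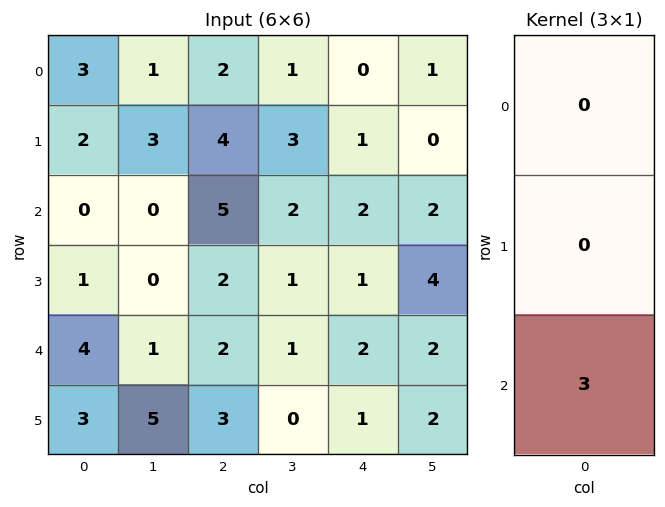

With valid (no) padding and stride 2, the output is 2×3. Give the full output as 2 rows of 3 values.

0 15 6
12 6 6

Output[0,0]: The receptive field on the input at this output position is [3 / 2 / 0]. Elementwise product with the kernel and sum: 0·3.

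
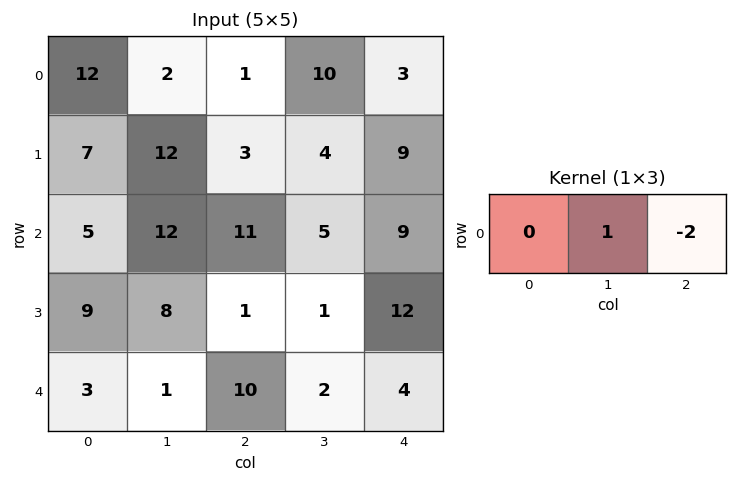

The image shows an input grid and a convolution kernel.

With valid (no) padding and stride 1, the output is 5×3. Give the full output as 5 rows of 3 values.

Output[0,0]: The receptive field on the input at this output position is [12 2 1]. Elementwise product with the kernel and sum: 2·1 + 1·-2.

0 -19 4
6 -5 -14
-10 1 -13
6 -1 -23
-19 6 -6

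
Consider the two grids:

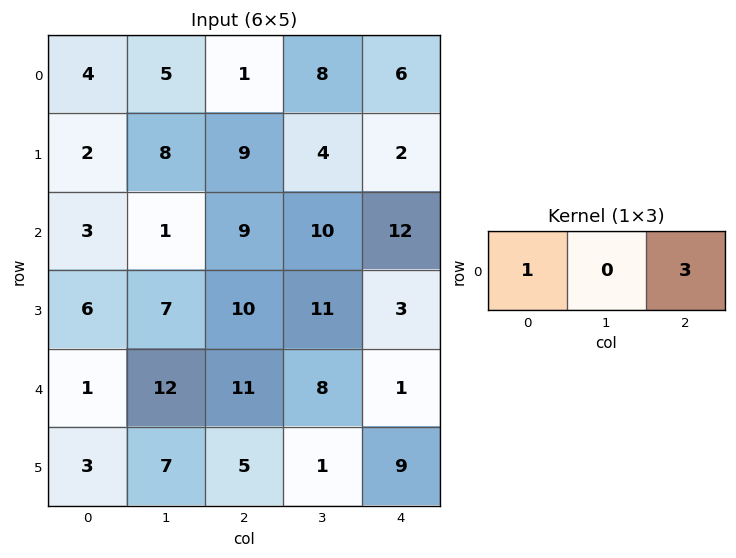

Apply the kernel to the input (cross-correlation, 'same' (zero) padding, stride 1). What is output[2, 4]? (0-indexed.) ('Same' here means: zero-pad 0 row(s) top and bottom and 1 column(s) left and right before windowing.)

The receptive field on the zero-padded input at this output position is [10 12 0]. Elementwise product with the kernel and sum: 10·1 + 0·3.

10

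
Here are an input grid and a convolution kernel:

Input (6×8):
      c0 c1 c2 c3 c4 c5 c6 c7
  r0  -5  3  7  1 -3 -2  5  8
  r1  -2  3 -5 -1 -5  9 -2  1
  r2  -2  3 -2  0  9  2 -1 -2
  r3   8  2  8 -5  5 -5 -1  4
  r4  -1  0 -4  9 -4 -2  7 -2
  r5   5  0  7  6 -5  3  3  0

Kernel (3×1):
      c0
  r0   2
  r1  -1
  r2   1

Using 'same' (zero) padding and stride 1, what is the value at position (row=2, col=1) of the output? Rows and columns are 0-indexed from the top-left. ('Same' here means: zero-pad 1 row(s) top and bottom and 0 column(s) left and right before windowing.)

5

The receptive field on the zero-padded input at this output position is [3 / 3 / 2]. Elementwise product with the kernel and sum: 3·2 + 3·-1 + 2·1.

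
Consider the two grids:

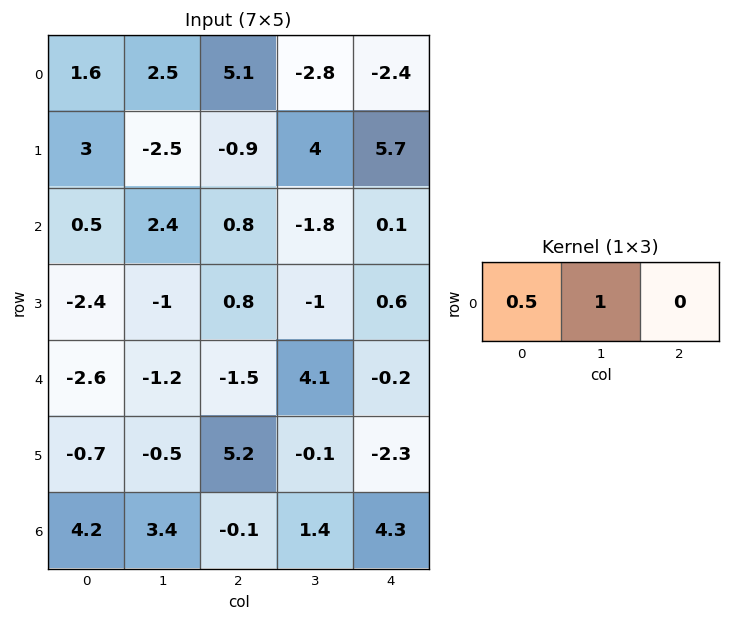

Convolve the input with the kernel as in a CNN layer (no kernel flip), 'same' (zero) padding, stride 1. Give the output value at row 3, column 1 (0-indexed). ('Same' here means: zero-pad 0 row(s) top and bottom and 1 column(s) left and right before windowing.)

The receptive field on the zero-padded input at this output position is [-2.4 -1 0.8]. Elementwise product with the kernel and sum: -2.4·0.5 + -1·1.

-2.2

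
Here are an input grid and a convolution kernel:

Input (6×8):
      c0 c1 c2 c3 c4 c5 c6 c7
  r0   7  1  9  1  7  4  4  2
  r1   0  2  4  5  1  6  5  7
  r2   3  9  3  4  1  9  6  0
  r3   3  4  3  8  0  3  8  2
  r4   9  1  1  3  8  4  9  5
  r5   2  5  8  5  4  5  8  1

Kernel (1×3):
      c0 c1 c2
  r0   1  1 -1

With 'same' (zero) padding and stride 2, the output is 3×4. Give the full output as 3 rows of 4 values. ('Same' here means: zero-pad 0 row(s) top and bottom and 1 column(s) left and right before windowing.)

6 9 4 6
-6 8 -4 15
8 -1 7 8

Output[0,0]: The receptive field on the zero-padded input at this output position is [0 7 1]. Elementwise product with the kernel and sum: 0·1 + 7·1 + 1·-1.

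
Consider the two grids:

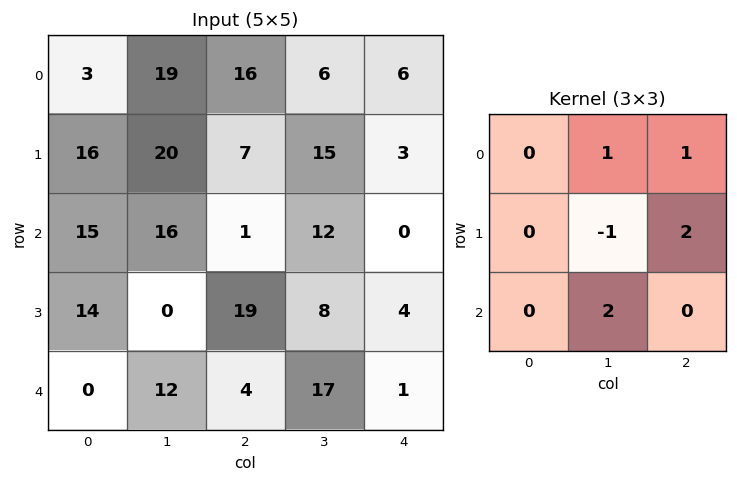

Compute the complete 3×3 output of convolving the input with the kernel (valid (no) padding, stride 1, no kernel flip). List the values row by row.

61 47 27
13 83 22
79 18 46

Output[0,0]: The receptive field on the input at this output position is [3 19 16 / 16 20 7 / 15 16 1]. Elementwise product with the kernel and sum: 19·1 + 16·1 + 20·-1 + 7·2 + 16·2.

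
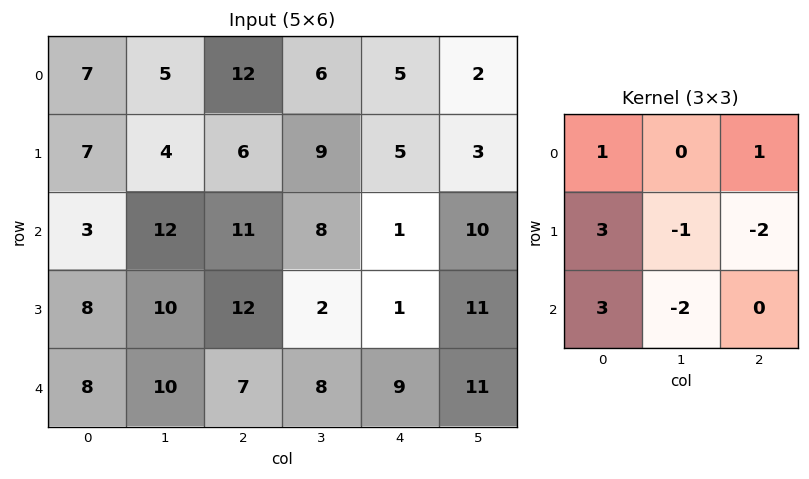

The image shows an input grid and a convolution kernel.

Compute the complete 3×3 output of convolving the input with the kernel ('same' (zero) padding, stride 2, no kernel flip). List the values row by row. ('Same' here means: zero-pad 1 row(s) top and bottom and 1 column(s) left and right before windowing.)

-31 -9 26
-39 28 19
-18 19 6

Output[0,0]: The receptive field on the zero-padded input at this output position is [0 0 0 / 0 7 5 / 0 7 4]. Elementwise product with the kernel and sum: 0·1 + 0·1 + 0·3 + 7·-1 + 5·-2 + 0·3 + 7·-2.
Output[0,1]: The receptive field on the zero-padded input at this output position is [0 0 0 / 5 12 6 / 4 6 9]. Elementwise product with the kernel and sum: 0·1 + 0·1 + 5·3 + 12·-1 + 6·-2 + 4·3 + 6·-2.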